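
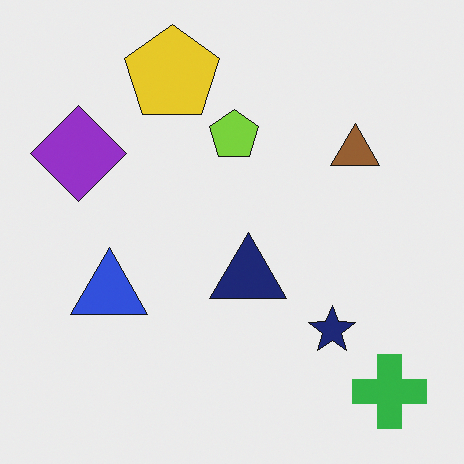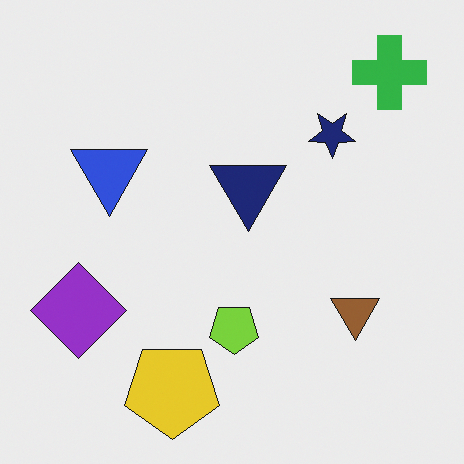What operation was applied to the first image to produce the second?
The image was flipped vertically (top ↔ bottom).

The green cross is in the bottom-right of the first image and the top-right of the second — shapes on opposite sides of the horizontal midline have swapped in a mirror flip.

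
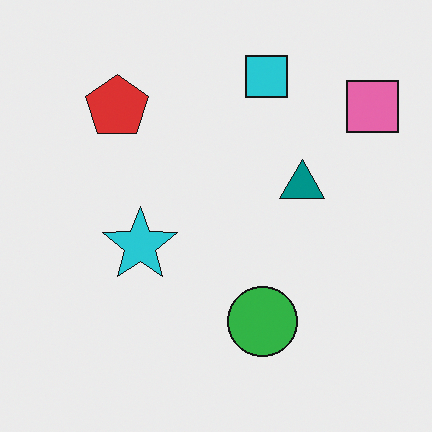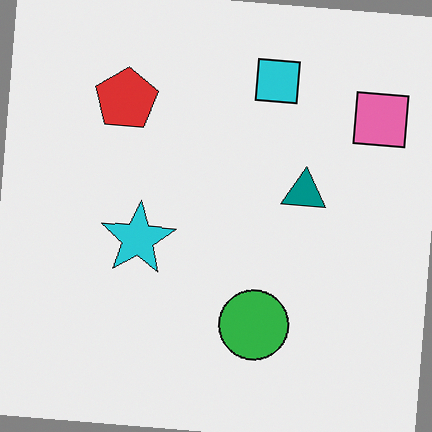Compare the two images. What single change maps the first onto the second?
The second image is the first rotated clockwise by a few degrees.

Every shape is tilted by the same angle and the image corners show triangular fill wedges — a whole-image rotation by a non-right angle.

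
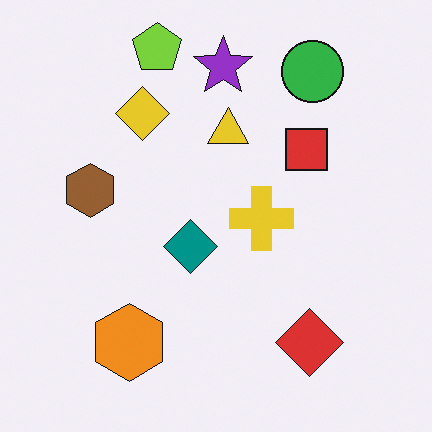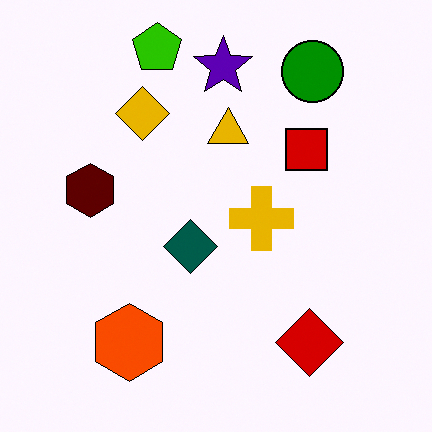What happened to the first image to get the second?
The transformation is: given much higher contrast.

Tones are pushed away from mid-grey across the whole image — a global contrast change.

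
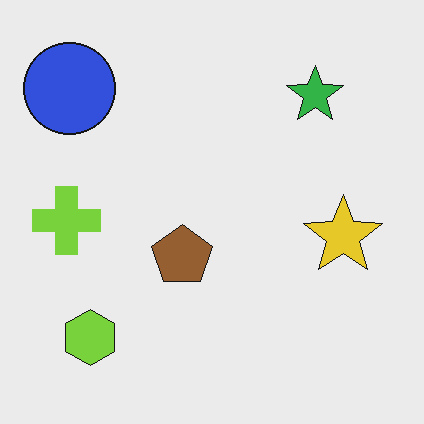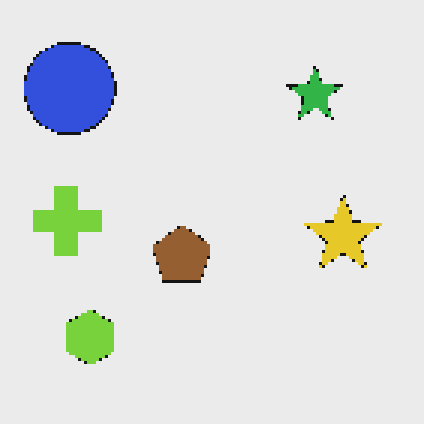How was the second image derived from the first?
This is the original image lightly pixelated (a mild mosaic effect).

Shapes are reduced to large square blocks; fine edges and outlines are lost — a downscale-then-upscale (mosaic) effect.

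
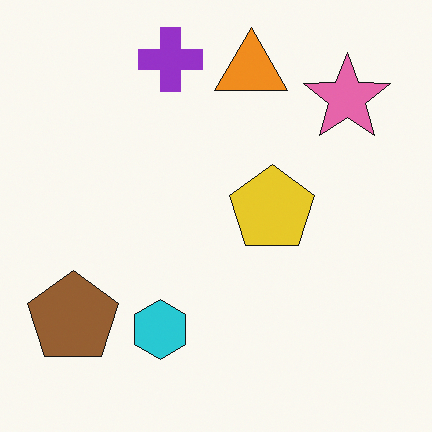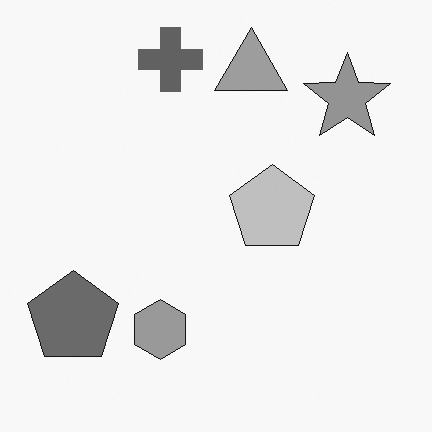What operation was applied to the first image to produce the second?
Converted to grayscale.

All color is removed — every shape is now a shade of grey.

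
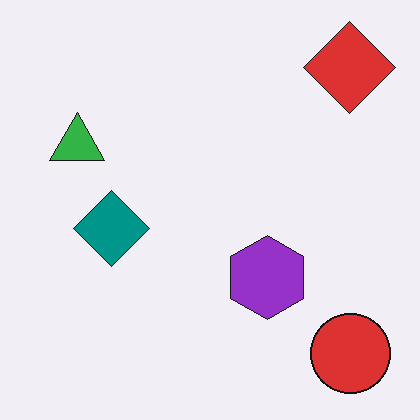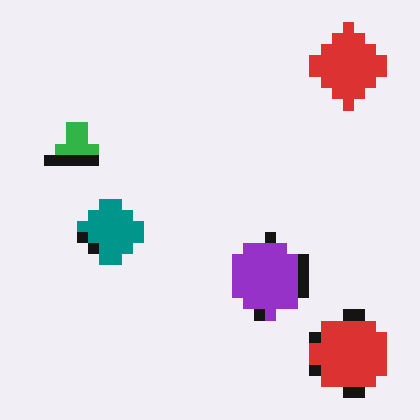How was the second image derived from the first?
It was coarsely pixelated.

Shapes are reduced to large square blocks; fine edges and outlines are lost — a downscale-then-upscale (mosaic) effect.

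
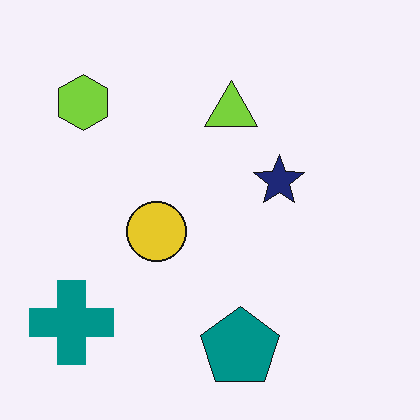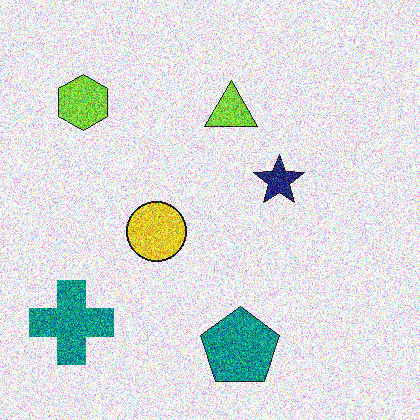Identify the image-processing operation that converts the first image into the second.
The transformation is: degraded with strong gaussian noise.

Random speckle covers the whole image, including the flat background.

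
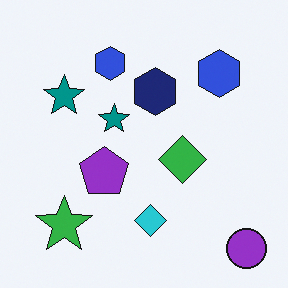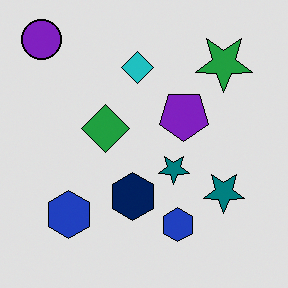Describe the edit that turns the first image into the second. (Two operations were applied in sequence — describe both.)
The transformation is: moderately posterized, then rotated 180°.

Each flat color has snapped to a coarser quantized level — most visibly, the near-white background has dropped to a flat grey. The purple circle sits in the bottom-right of the first image and the top-left of the second — consistent with a whole-image 180° rotation.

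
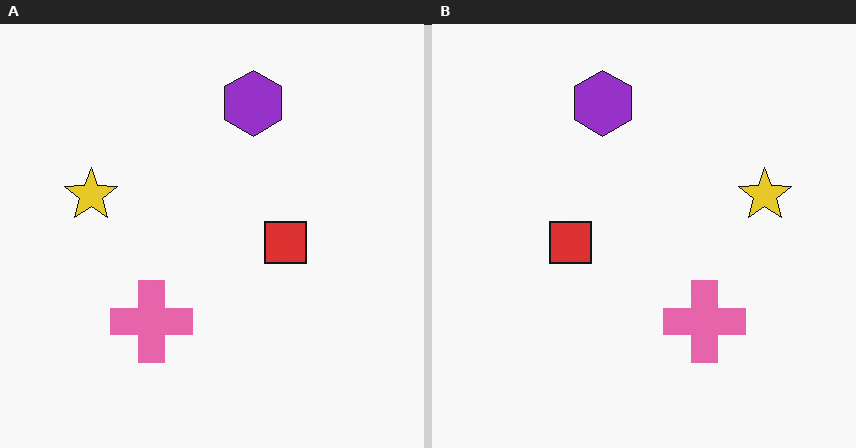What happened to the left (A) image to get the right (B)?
The image was flipped horizontally (left ↔ right).

The yellow star is in the left of the left (A) image and the right of the right (B) — shapes on opposite sides of the vertical midline have swapped in a mirror flip.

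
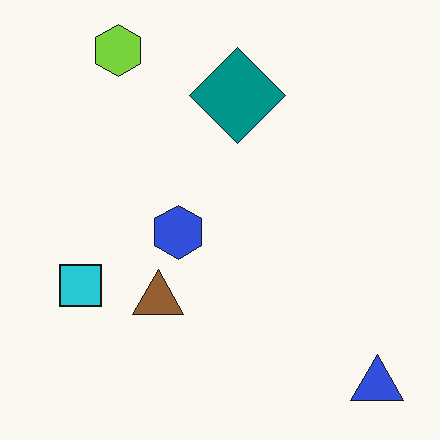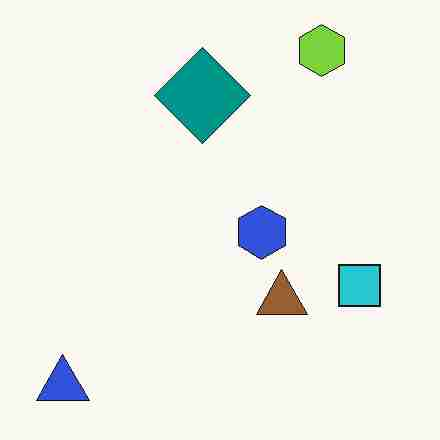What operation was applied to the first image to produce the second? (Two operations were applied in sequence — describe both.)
The transformation is: flipped horizontally (left ↔ right), then heavily JPEG-compressed with obvious blocking artifacts.

The blue triangle is in the bottom-right of the first image and the bottom-left of the second — shapes on opposite sides of the vertical midline have swapped in a mirror flip. Blocky 8×8 compression artifacts appear around shape edges and the flat background shows ringing — characteristic JPEG degradation.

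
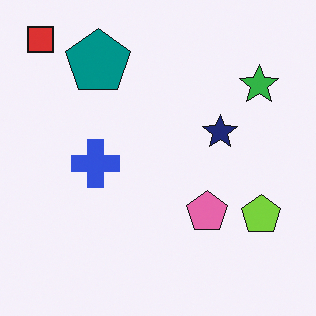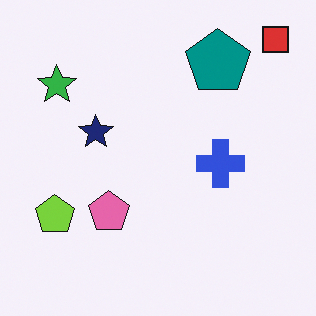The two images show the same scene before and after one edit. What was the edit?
This is the original image flipped horizontally (left ↔ right).

The red square is in the top-left of the first image and the top-right of the second — shapes on opposite sides of the vertical midline have swapped in a mirror flip.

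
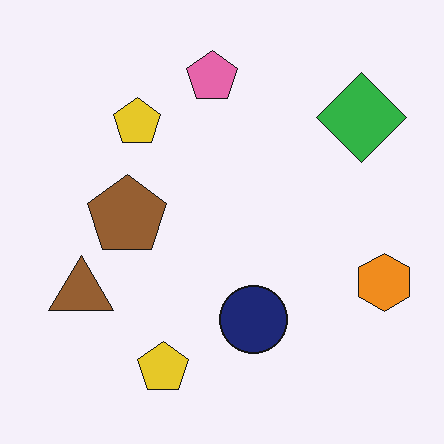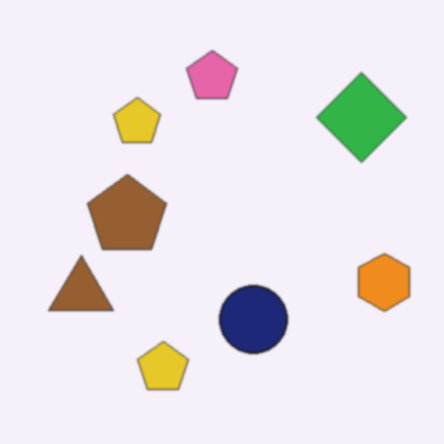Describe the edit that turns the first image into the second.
Given a subtle gaussian blur.

Shape edges and outlines are uniformly softened across the whole image.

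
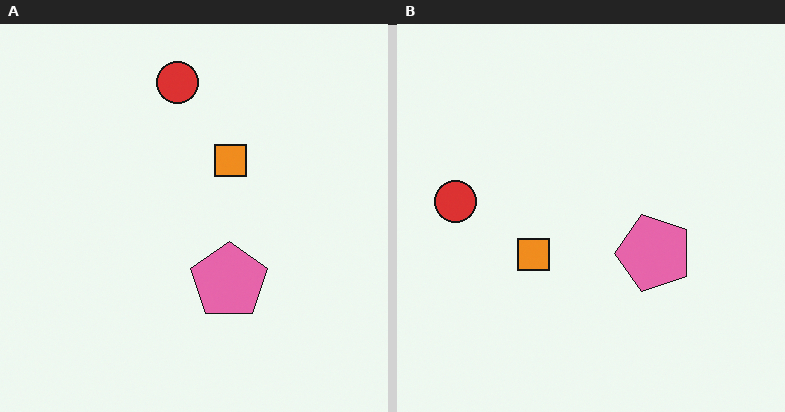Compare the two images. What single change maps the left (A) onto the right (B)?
The image was transposed (reflected across the top-left ↔ bottom-right diagonal).

Shapes have swapped their row and column positions — what was in the top-right is now in the bottom-left — a diagonal reflection.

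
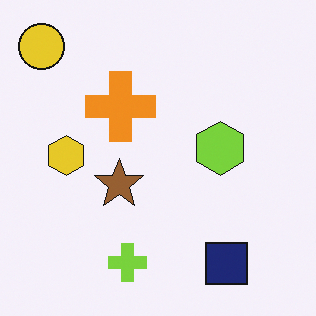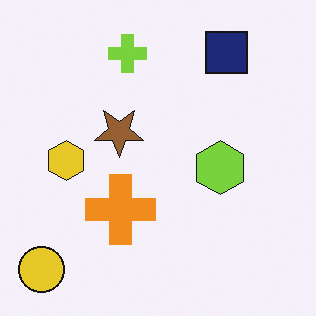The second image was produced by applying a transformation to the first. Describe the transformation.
The image was flipped vertically (top ↔ bottom).

The yellow circle is in the top-left of the first image and the bottom-left of the second — shapes on opposite sides of the horizontal midline have swapped in a mirror flip.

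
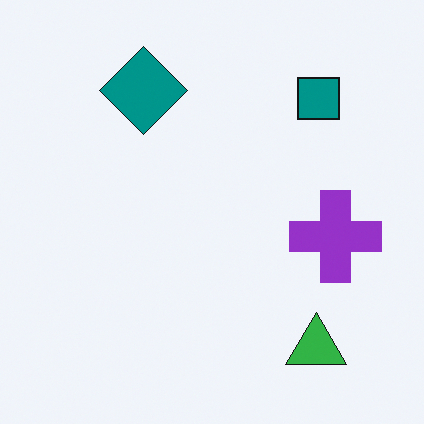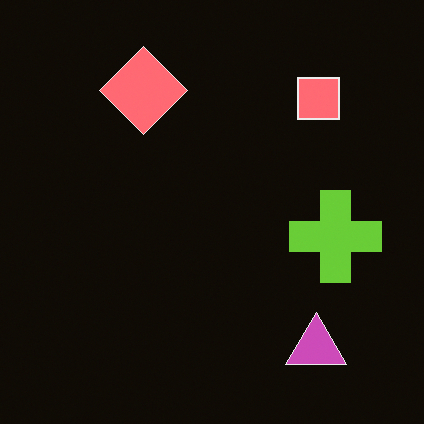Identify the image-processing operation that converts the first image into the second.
Color-inverted (negative).

The light background has become dark and every shape's color is its complement — a photographic negative.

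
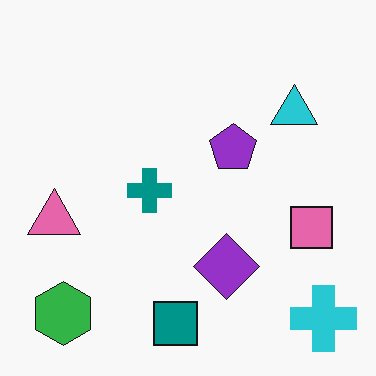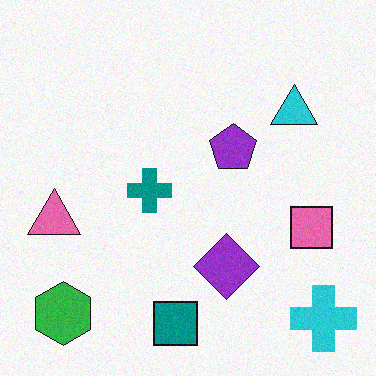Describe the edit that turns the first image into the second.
The image was degraded with light additive noise.

Random speckle covers the whole image, including the flat background.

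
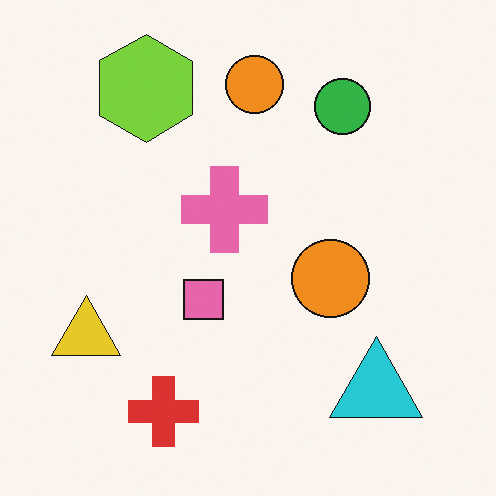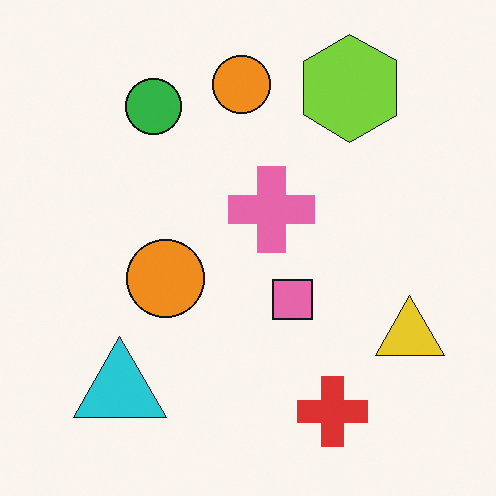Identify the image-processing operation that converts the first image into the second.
The second image is the first flipped horizontally (left ↔ right).

The yellow triangle is in the bottom-left of the first image and the bottom-right of the second — shapes on opposite sides of the vertical midline have swapped in a mirror flip.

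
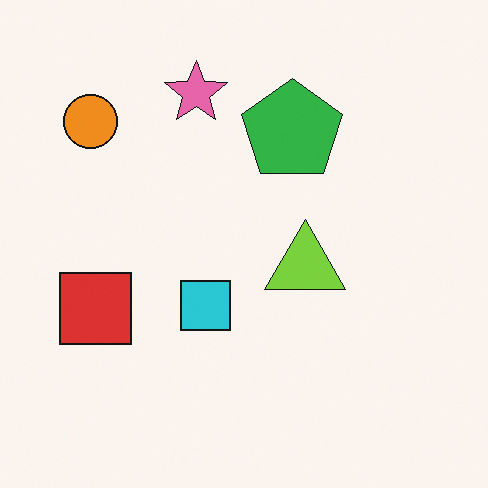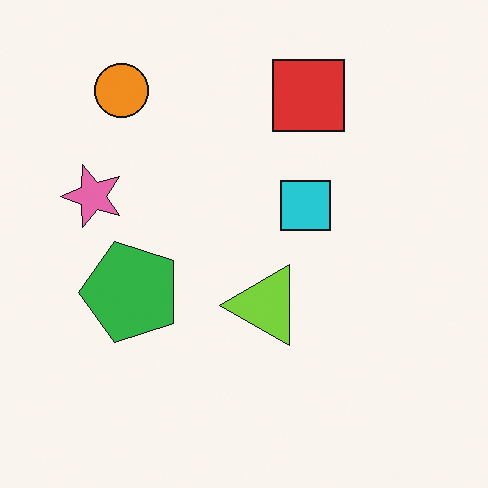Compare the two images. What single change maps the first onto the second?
The second image is the first transposed (reflected across the top-left ↔ bottom-right diagonal).

Shapes have swapped their row and column positions — what was in the top-right is now in the bottom-left — a diagonal reflection.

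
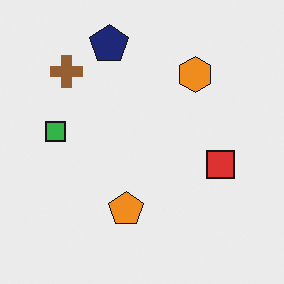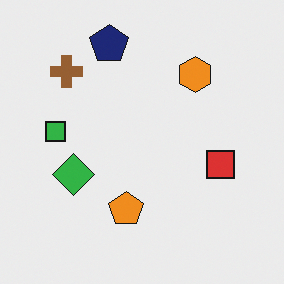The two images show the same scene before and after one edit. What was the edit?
The second image is the first overlaid with an additional green diamond.

A green diamond appears in the second image that is absent from the first.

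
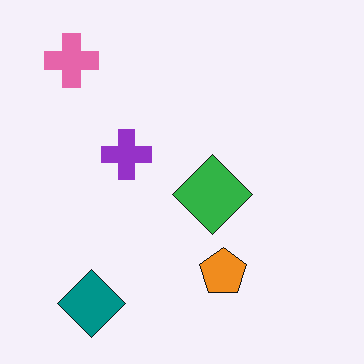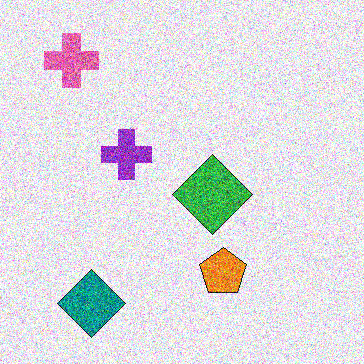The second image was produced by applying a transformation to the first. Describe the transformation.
The image was degraded with a thick layer of grain.

Random speckle covers the whole image, including the flat background.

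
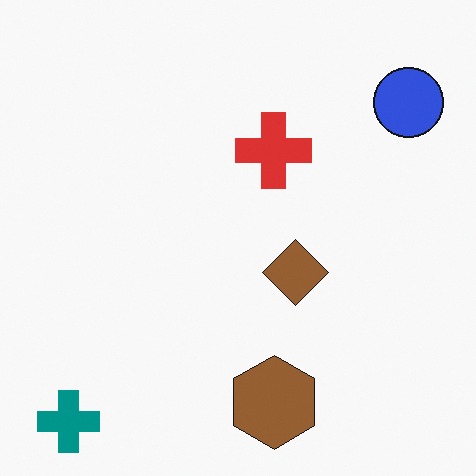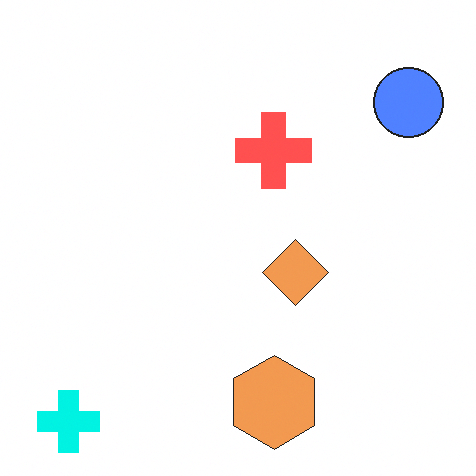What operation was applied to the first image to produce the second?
The second image is the first noticeably brightened.

Every pixel — background and shapes alike — is uniformly brightened.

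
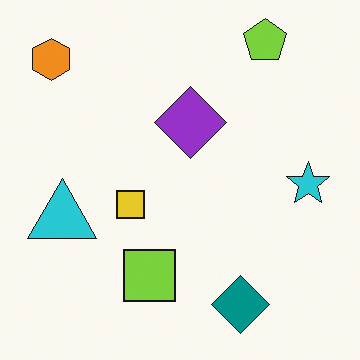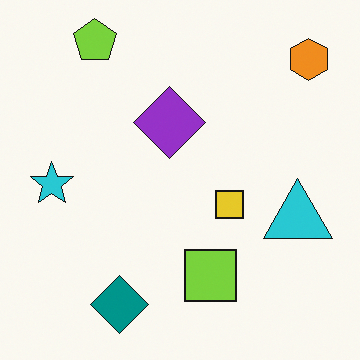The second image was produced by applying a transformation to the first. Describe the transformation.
The transformation is: flipped horizontally (left ↔ right).

The orange hexagon is in the top-left of the first image and the top-right of the second — shapes on opposite sides of the vertical midline have swapped in a mirror flip.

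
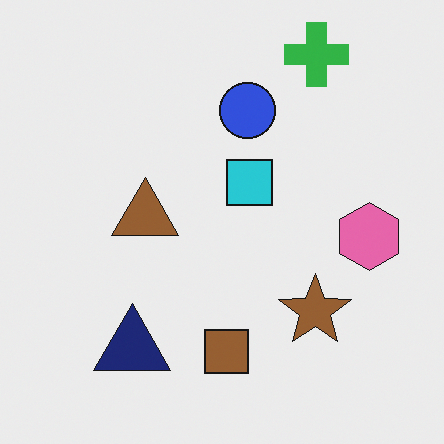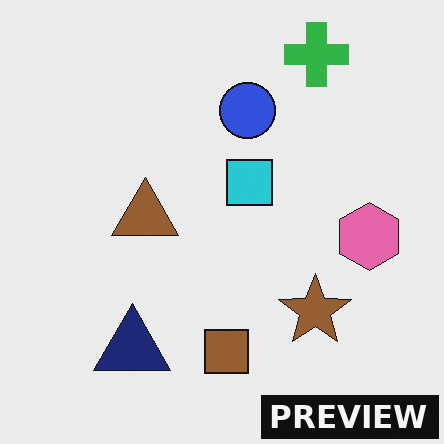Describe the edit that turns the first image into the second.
The image was watermarked with the text "PREVIEW" in the lower-right corner.

A dark label reading "PREVIEW" appears in the lower-right corner.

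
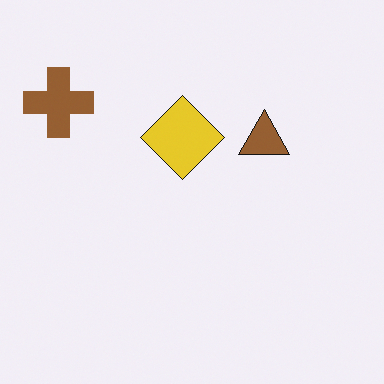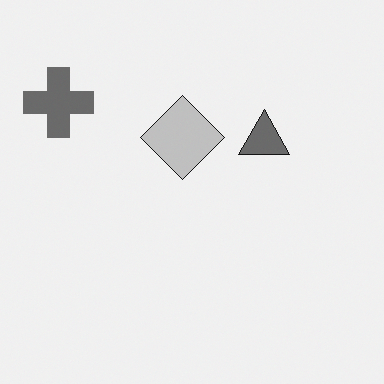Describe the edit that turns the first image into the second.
The second image is the first converted to grayscale.

All color is removed — every shape is now a shade of grey.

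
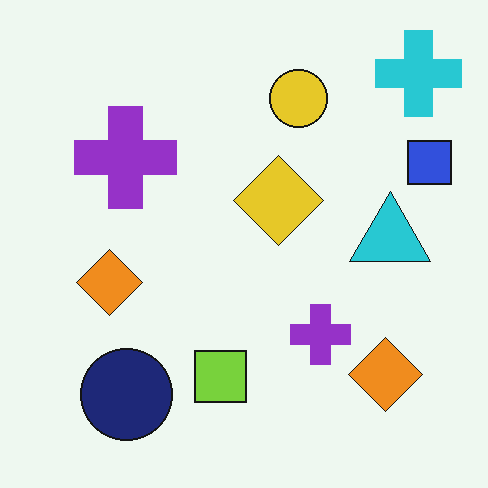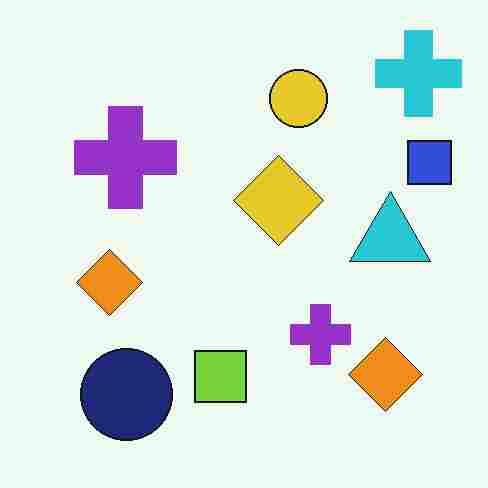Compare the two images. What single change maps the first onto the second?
Degraded with heavy JPEG compression.

Blocky 8×8 compression artifacts appear around shape edges and the flat background shows ringing — characteristic JPEG degradation.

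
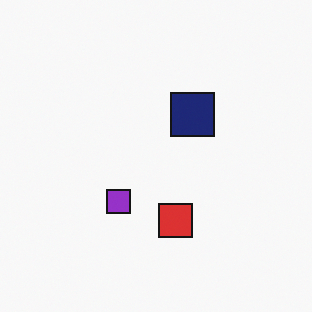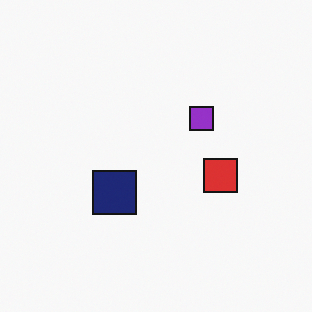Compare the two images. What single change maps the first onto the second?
The second image is the first transposed (reflected across the top-left ↔ bottom-right diagonal).

Shapes have swapped their row and column positions — what was in the top-right is now in the bottom-left — a diagonal reflection.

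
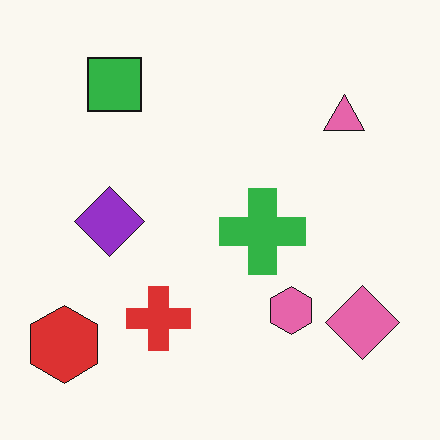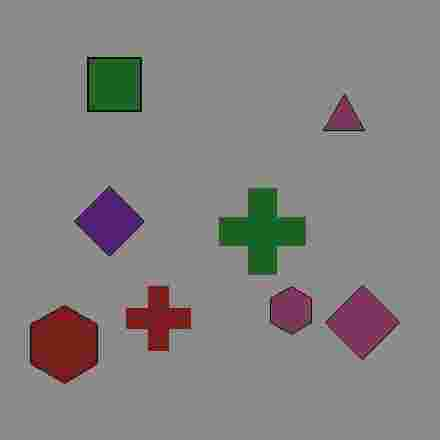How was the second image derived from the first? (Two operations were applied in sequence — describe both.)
Darkened a lot, then degraded with heavy JPEG compression.

Every pixel — background and shapes alike — is uniformly darkened. Blocky 8×8 compression artifacts appear around shape edges and the flat background shows ringing — characteristic JPEG degradation.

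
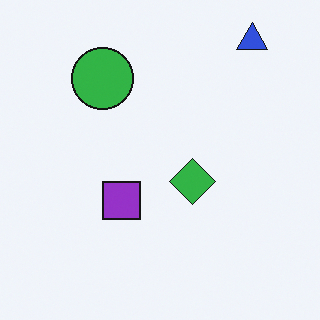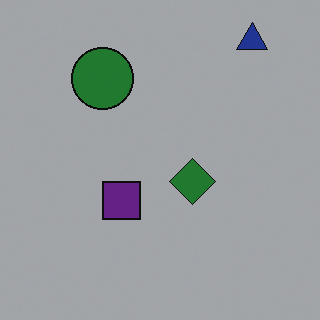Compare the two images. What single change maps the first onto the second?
The second image is the first substantially darkened.

Every pixel — background and shapes alike — is uniformly darkened.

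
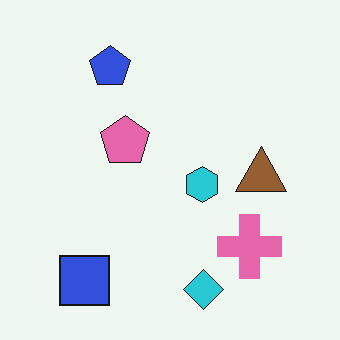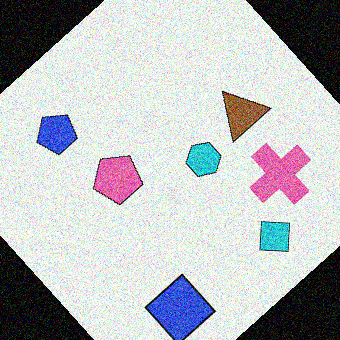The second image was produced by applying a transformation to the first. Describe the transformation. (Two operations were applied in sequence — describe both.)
This is the original image rotated counter-clockwise by a large amount — several tens of degrees, then degraded with heavy additive noise.

Every shape is tilted by the same angle and the image corners show triangular fill wedges — a whole-image rotation by a non-right angle. Random speckle covers the whole image, including the flat background.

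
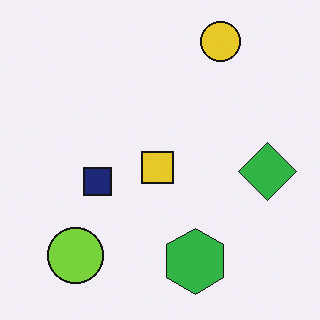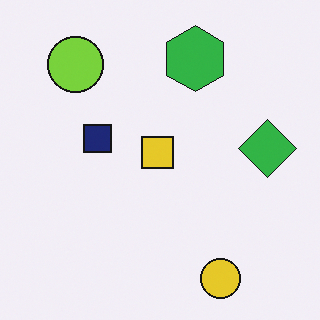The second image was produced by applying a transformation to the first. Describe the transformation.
This is the original image flipped vertically (top ↔ bottom).

The yellow circle is in the top-right of the first image and the bottom-right of the second — shapes on opposite sides of the horizontal midline have swapped in a mirror flip.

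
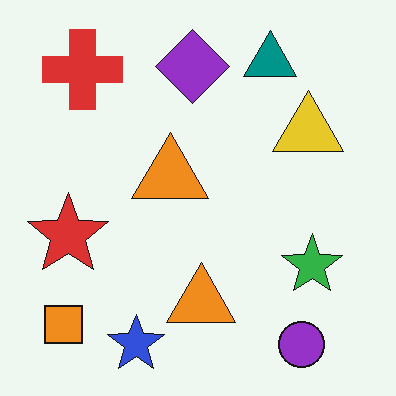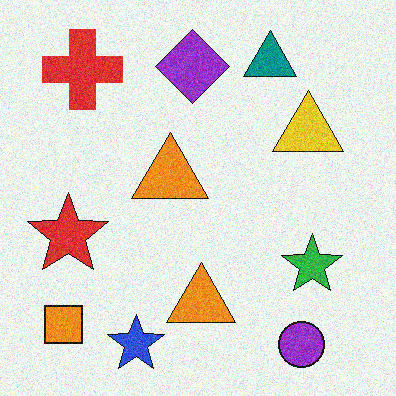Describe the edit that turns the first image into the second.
The image was degraded with visible gaussian noise.

Random speckle covers the whole image, including the flat background.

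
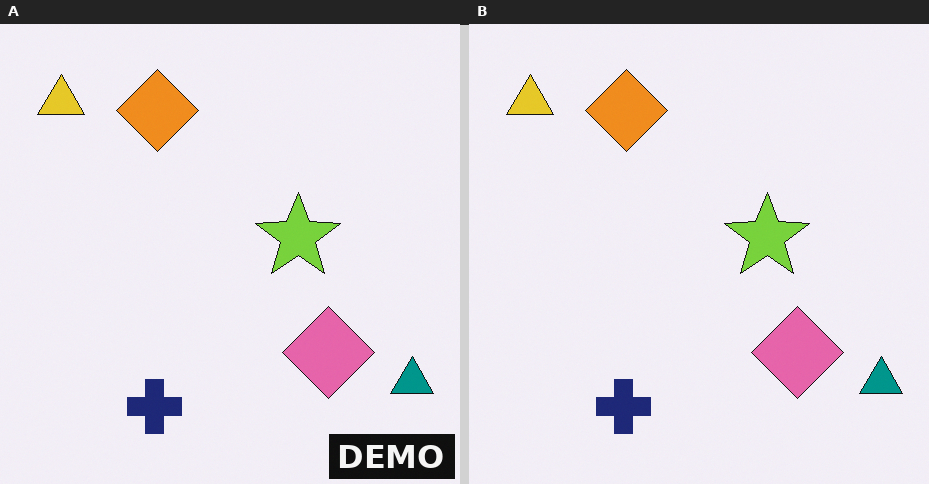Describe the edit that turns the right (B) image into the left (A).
Watermarked with the text "DEMO" in the lower-right corner.

A dark label reading "DEMO" appears in the lower-right corner.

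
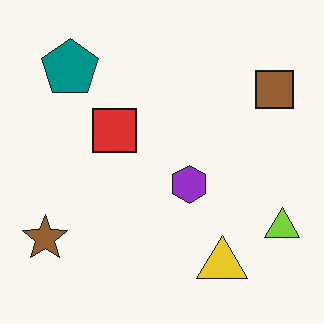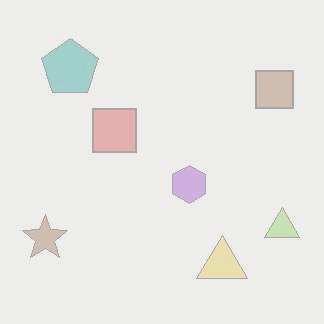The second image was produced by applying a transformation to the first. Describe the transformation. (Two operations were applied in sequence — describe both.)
This is the original image degraded with heavy JPEG compression, then given much lower contrast.

Blocky 8×8 compression artifacts appear around shape edges and the flat background shows ringing — characteristic JPEG degradation. Tones are pushed toward mid-grey across the whole image — a global contrast change.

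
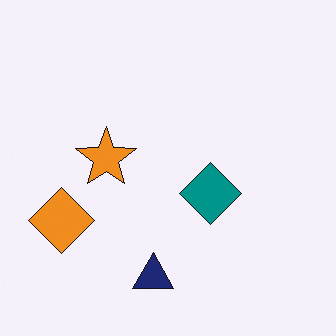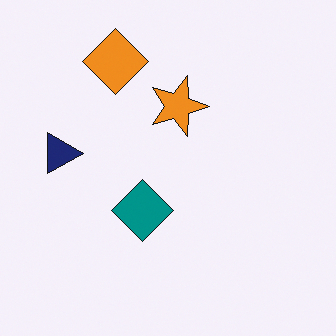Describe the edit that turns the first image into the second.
The image was rotated 90° clockwise.

The orange diamond sits in the left of the first image and the top of the second — consistent with a whole-image 90° clockwise rotation.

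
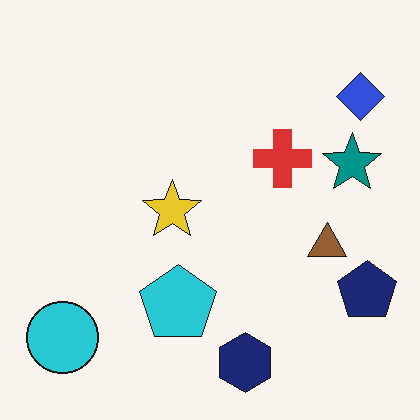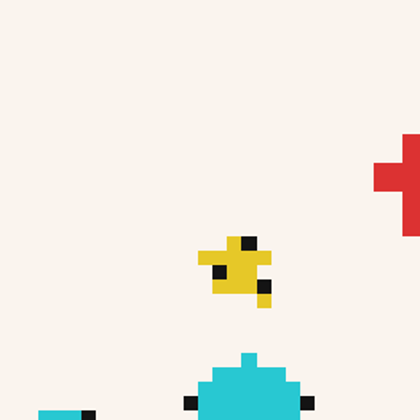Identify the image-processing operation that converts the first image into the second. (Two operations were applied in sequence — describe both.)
The transformation is: coarsely pixelated, then cropped to a modestly smaller region and rescaled.

Shapes are reduced to large square blocks; fine edges and outlines are lost — a downscale-then-upscale (mosaic) effect. The visible shapes are larger and the field of view is narrower; shapes near the original edges may be partly or wholly outside the frame — a crop-and-rescale.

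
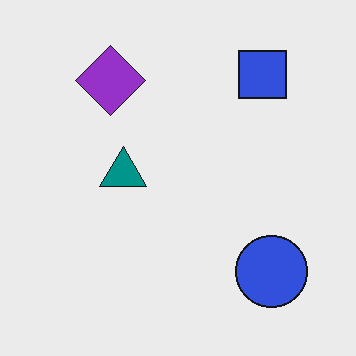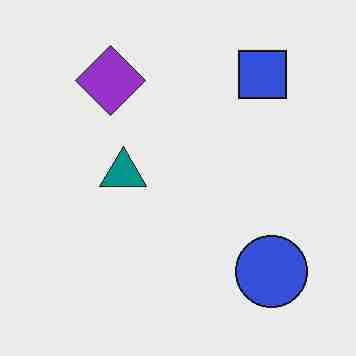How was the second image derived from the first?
It was heavily JPEG-compressed with obvious blocking artifacts.

Blocky 8×8 compression artifacts appear around shape edges and the flat background shows ringing — characteristic JPEG degradation.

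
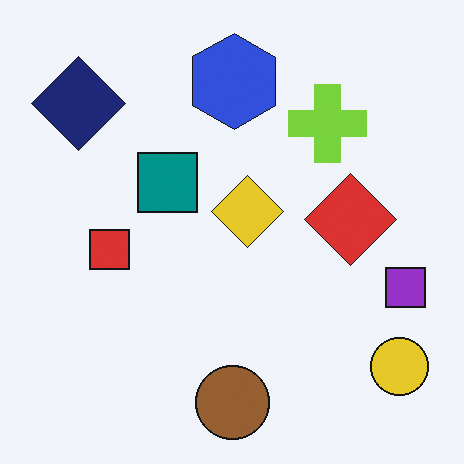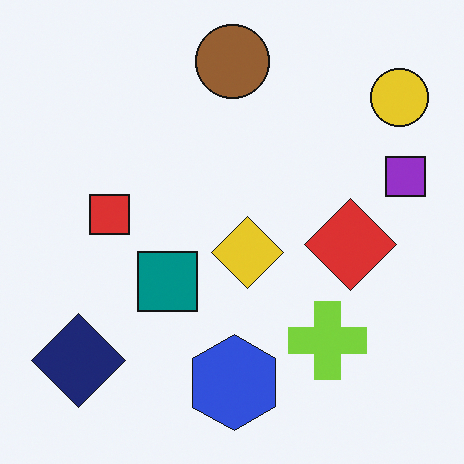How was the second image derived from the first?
The image was flipped vertically (top ↔ bottom).

The brown circle is in the bottom of the first image and the top of the second — shapes on opposite sides of the horizontal midline have swapped in a mirror flip.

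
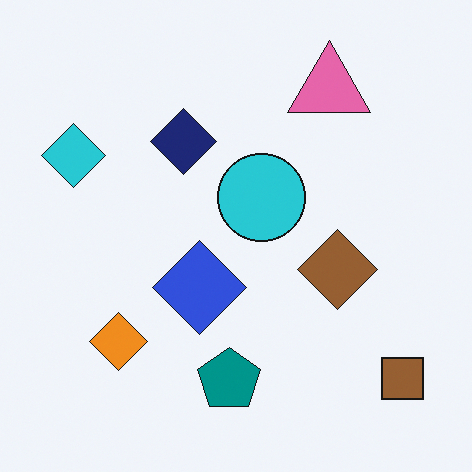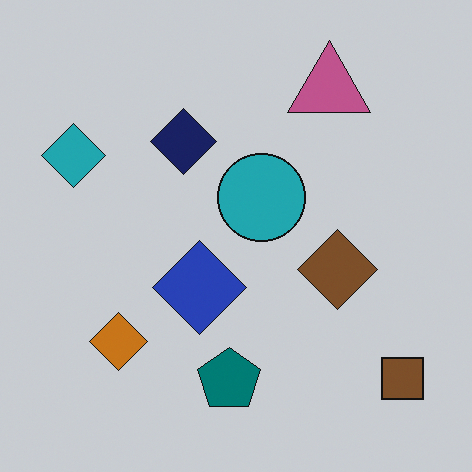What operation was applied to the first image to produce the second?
The transformation is: darkened a little.

Every pixel — background and shapes alike — is uniformly darkened.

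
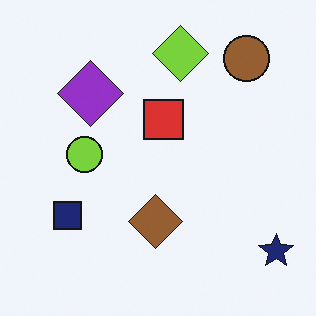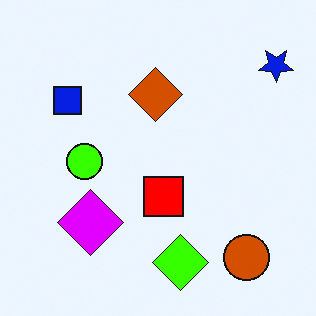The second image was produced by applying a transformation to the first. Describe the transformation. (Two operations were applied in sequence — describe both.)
The transformation is: heavily oversaturated, then flipped vertically (top ↔ bottom).

All colors are more vivid — a global saturation change. The lime diamond is in the top of the first image and the bottom of the second — shapes on opposite sides of the horizontal midline have swapped in a mirror flip.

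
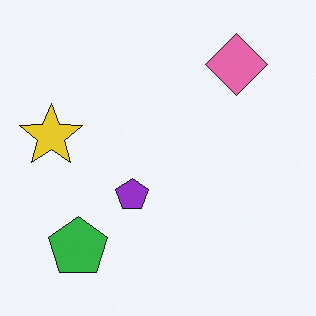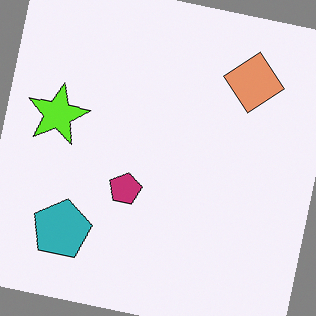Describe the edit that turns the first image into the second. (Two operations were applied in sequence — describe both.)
The image was rotated clockwise by a small amount, then hue-shifted by a small amount.

Every shape is tilted by the same angle and the image corners show triangular fill wedges — a whole-image rotation by a non-right angle. Every shape's color has rotated by the same amount around the hue wheel — a uniform hue shift.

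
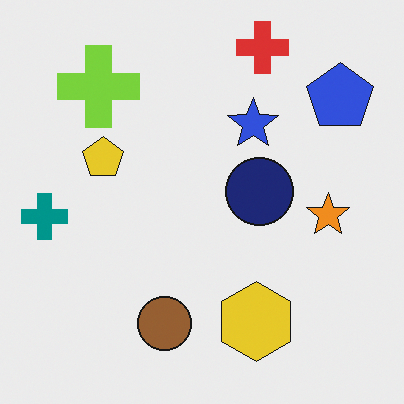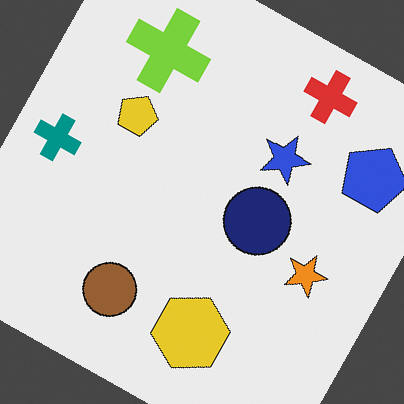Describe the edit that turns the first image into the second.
This is the original image rotated clockwise by a clearly visible amount.

Every shape is tilted by the same angle and the image corners show triangular fill wedges — a whole-image rotation by a non-right angle.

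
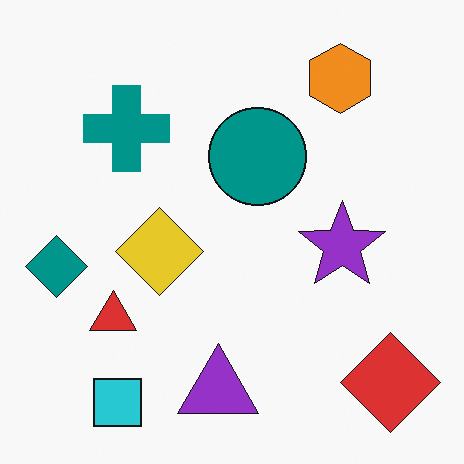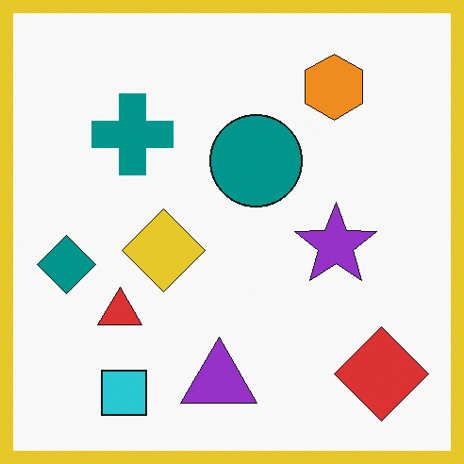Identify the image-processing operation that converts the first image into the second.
The image was framed with a yellow border.

A solid yellow frame runs around the edge of the second image, with the content slightly shrunk inside it.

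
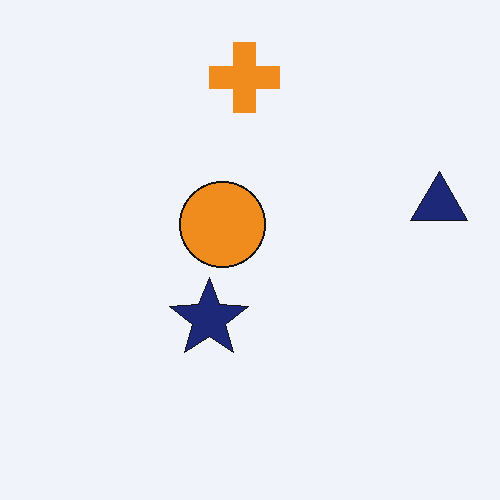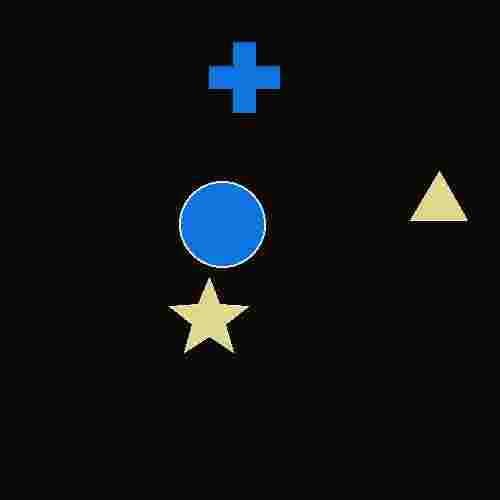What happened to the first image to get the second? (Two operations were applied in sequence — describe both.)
Color-inverted (negative), then degraded with heavy JPEG compression.

The light background has become dark and every shape's color is its complement — a photographic negative. Blocky 8×8 compression artifacts appear around shape edges and the flat background shows ringing — characteristic JPEG degradation.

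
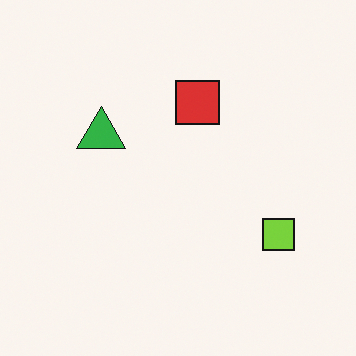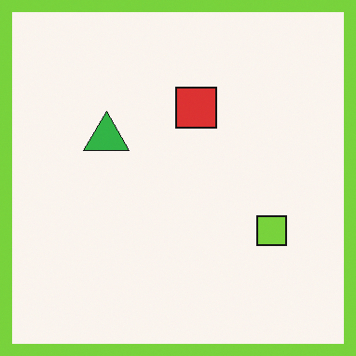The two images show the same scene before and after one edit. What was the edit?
The transformation is: framed with a lime border.

A solid lime frame runs around the edge of the second image, with the content slightly shrunk inside it.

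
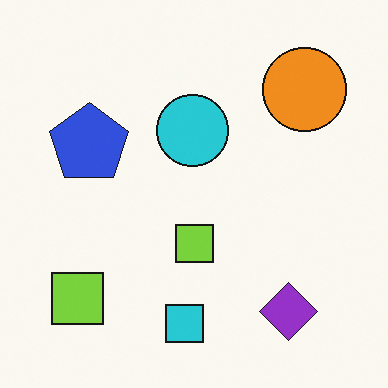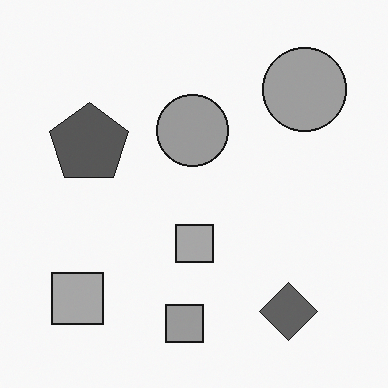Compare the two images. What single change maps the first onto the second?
The second image is the first converted to grayscale.

All color is removed — every shape is now a shade of grey.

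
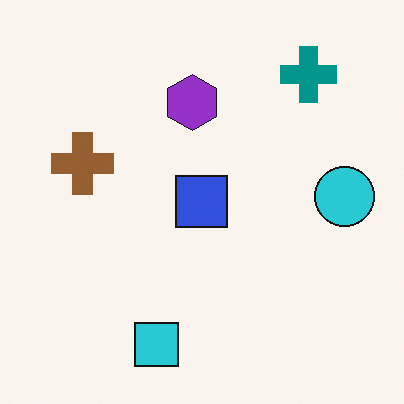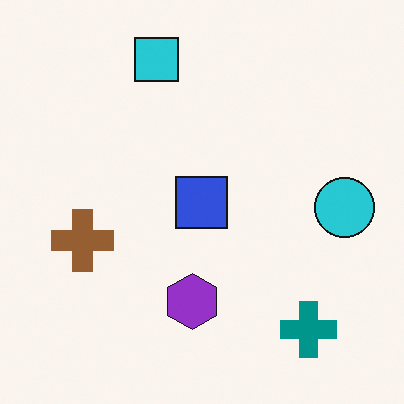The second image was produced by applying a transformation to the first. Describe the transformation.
This is the original image flipped vertically (top ↔ bottom).

The cyan square is in the bottom of the first image and the top of the second — shapes on opposite sides of the horizontal midline have swapped in a mirror flip.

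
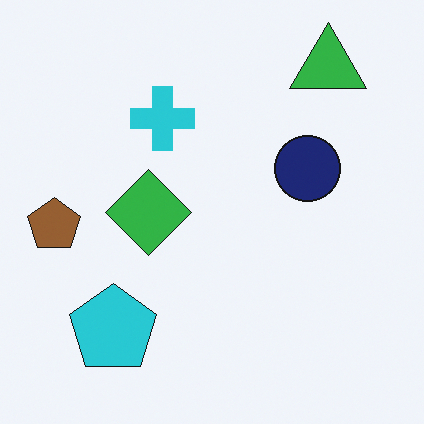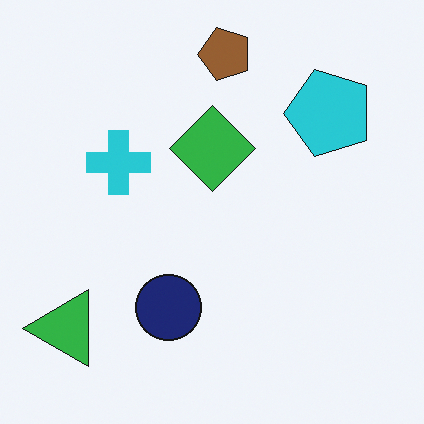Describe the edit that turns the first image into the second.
The transformation is: transposed (reflected across the top-left ↔ bottom-right diagonal).

Shapes have swapped their row and column positions — what was in the top-right is now in the bottom-left — a diagonal reflection.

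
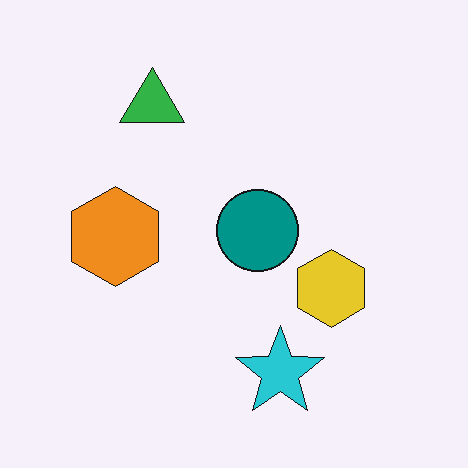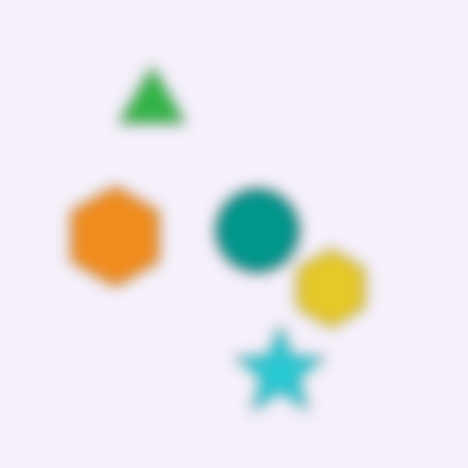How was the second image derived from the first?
The image was strongly gaussian-blurred.

Shape edges and outlines are uniformly softened across the whole image.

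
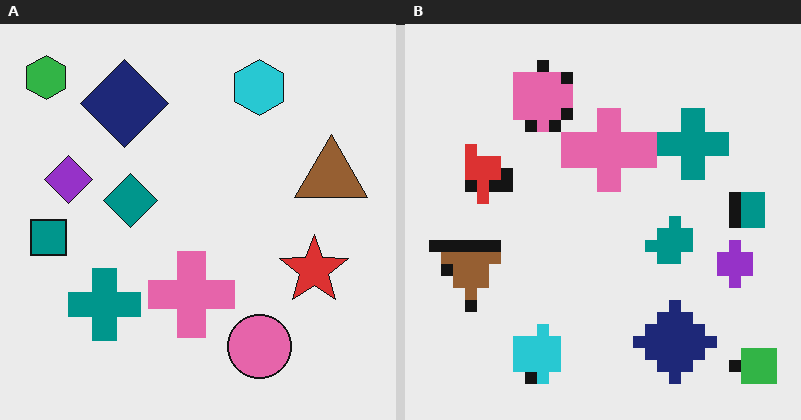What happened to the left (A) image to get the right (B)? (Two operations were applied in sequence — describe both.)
The transformation is: rotated 180°, then coarsely pixelated.

The green hexagon sits in the top-left of the left (A) image and the bottom-right of the right (B) — consistent with a whole-image 180° rotation. Shapes are reduced to large square blocks; fine edges and outlines are lost — a downscale-then-upscale (mosaic) effect.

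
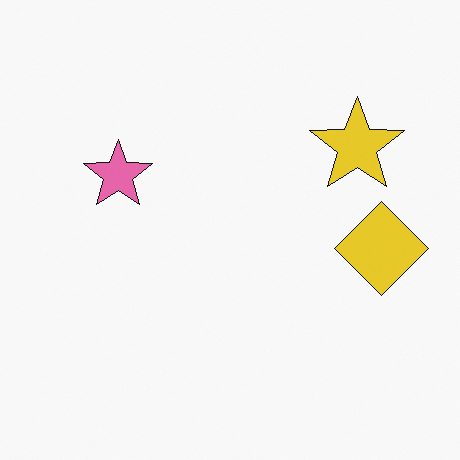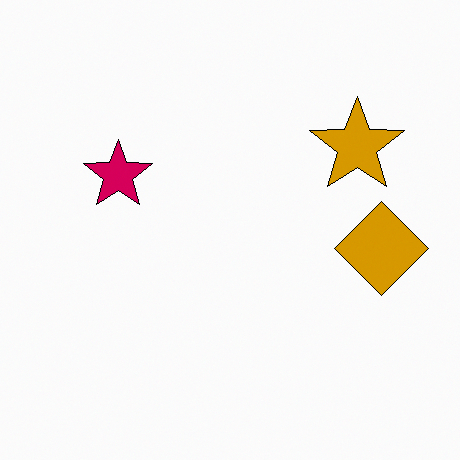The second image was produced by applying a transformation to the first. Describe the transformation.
The second image is the first boosted in contrast.

Tones are pushed away from mid-grey across the whole image — a global contrast change.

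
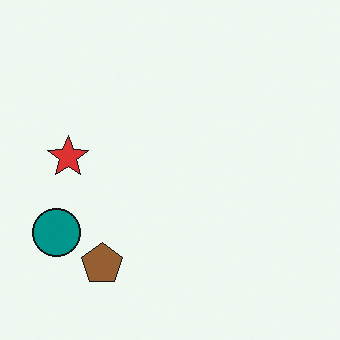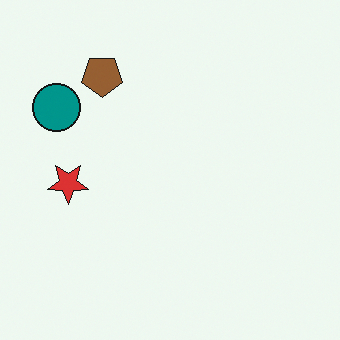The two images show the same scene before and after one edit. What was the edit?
The image was flipped vertically (top ↔ bottom).

The brown pentagon is in the bottom-left of the first image and the top-left of the second — shapes on opposite sides of the horizontal midline have swapped in a mirror flip.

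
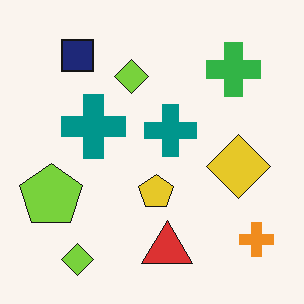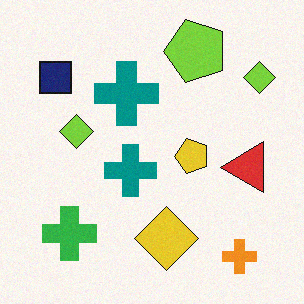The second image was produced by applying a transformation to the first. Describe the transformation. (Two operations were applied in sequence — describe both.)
It was transposed (reflected across the top-left ↔ bottom-right diagonal), then degraded with subtle gaussian noise.

Shapes have swapped their row and column positions — what was in the top-right is now in the bottom-left — a diagonal reflection. Random speckle covers the whole image, including the flat background.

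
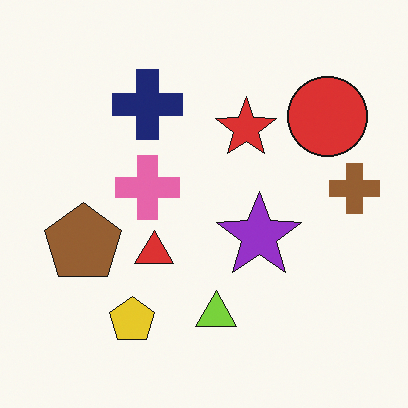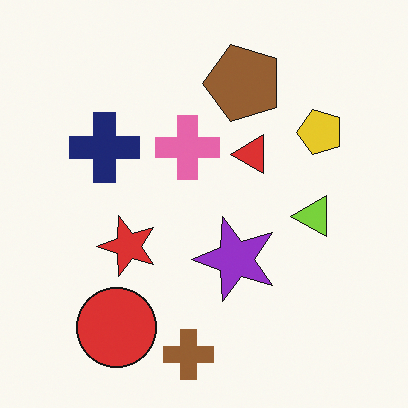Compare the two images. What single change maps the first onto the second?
This is the original image transposed (reflected across the top-left ↔ bottom-right diagonal).

Shapes have swapped their row and column positions — what was in the top-right is now in the bottom-left — a diagonal reflection.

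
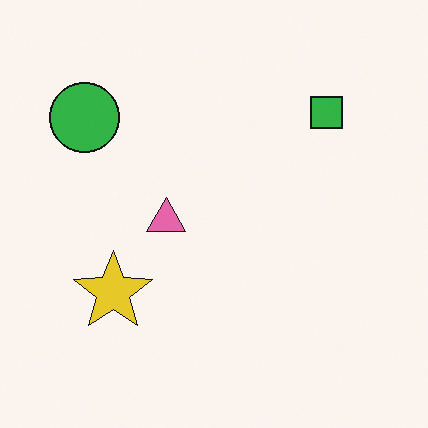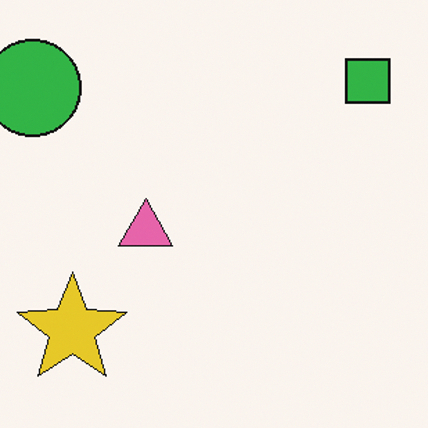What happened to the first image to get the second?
The image was cropped slightly and scaled back up.

The visible shapes are larger and the field of view is narrower; shapes near the original edges may be partly or wholly outside the frame — a crop-and-rescale.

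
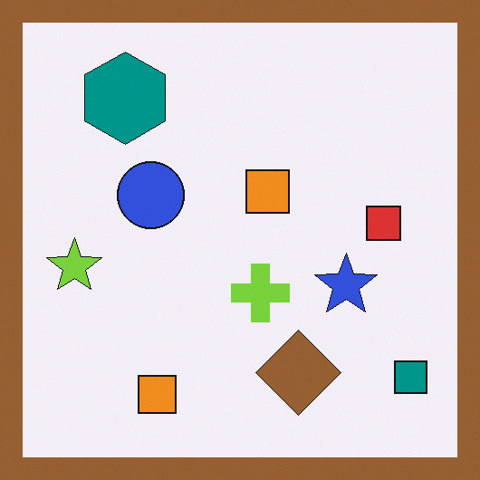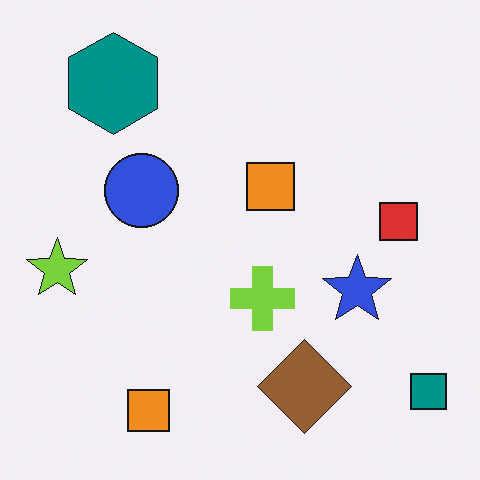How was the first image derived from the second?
Framed with a brown border.

A solid brown frame runs around the edge of the first image, with the content slightly shrunk inside it.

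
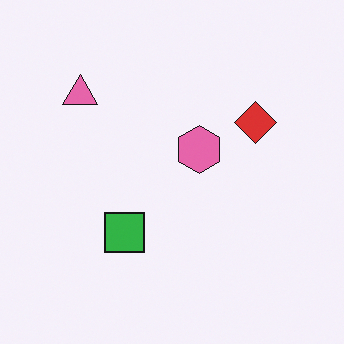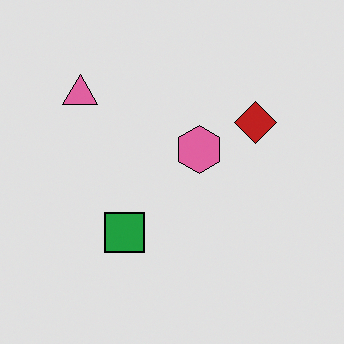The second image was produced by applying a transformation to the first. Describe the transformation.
Posterized to a reduced palette.

Each flat color has snapped to a coarser quantized level — most visibly, the near-white background has dropped to a flat grey.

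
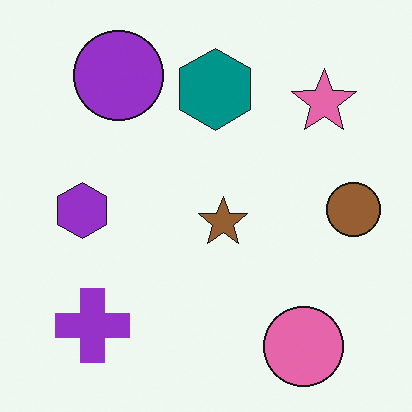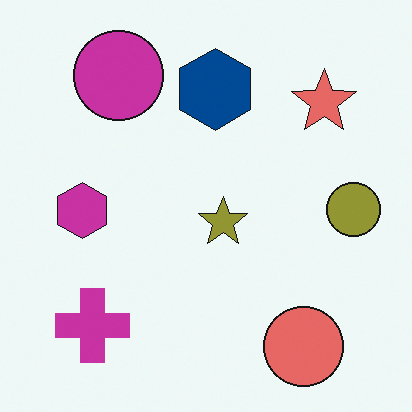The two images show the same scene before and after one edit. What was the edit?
The second image is the first hue-shifted by a small amount.

Every shape's color has rotated by the same amount around the hue wheel — a uniform hue shift.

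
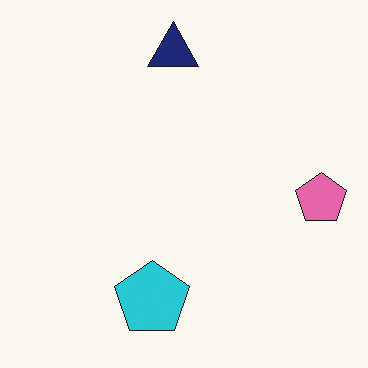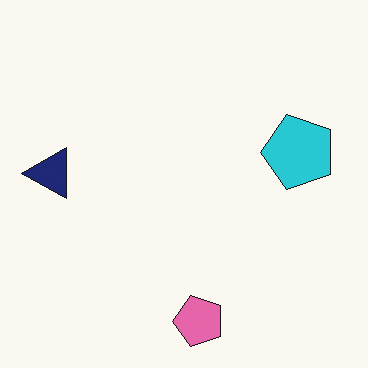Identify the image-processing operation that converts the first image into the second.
Transposed (reflected across the top-left ↔ bottom-right diagonal).

Shapes have swapped their row and column positions — what was in the top-right is now in the bottom-left — a diagonal reflection.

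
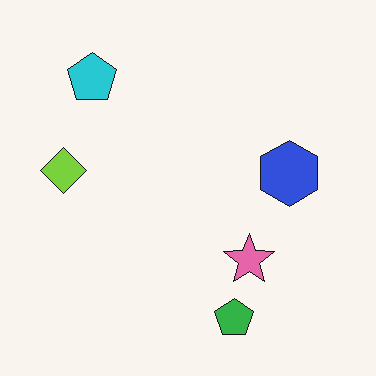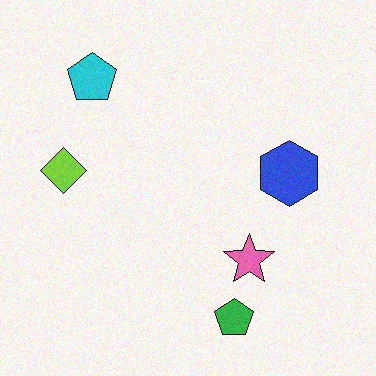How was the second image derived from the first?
The image was degraded with subtle gaussian noise.

Random speckle covers the whole image, including the flat background.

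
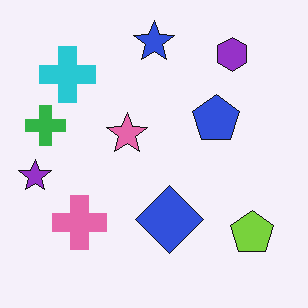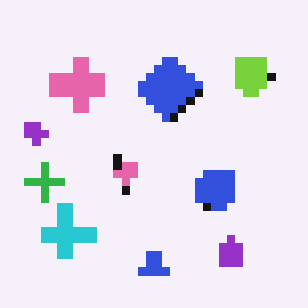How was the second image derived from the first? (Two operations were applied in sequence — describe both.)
The image was flipped vertically (top ↔ bottom), then pixelated into visible square blocks.

The blue star is in the top of the first image and the bottom of the second — shapes on opposite sides of the horizontal midline have swapped in a mirror flip. Shapes are reduced to large square blocks; fine edges and outlines are lost — a downscale-then-upscale (mosaic) effect.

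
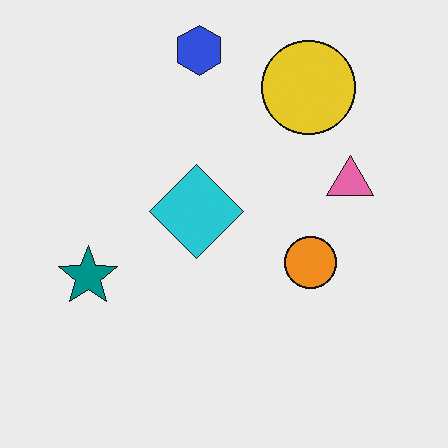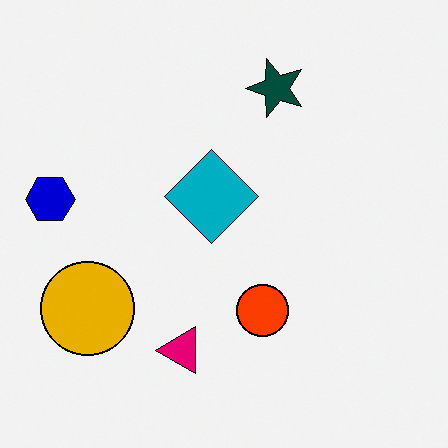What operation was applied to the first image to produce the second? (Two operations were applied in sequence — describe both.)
Given much higher contrast, then transposed (reflected across the top-left ↔ bottom-right diagonal).

Tones are pushed away from mid-grey across the whole image — a global contrast change. Shapes have swapped their row and column positions — what was in the top-right is now in the bottom-left — a diagonal reflection.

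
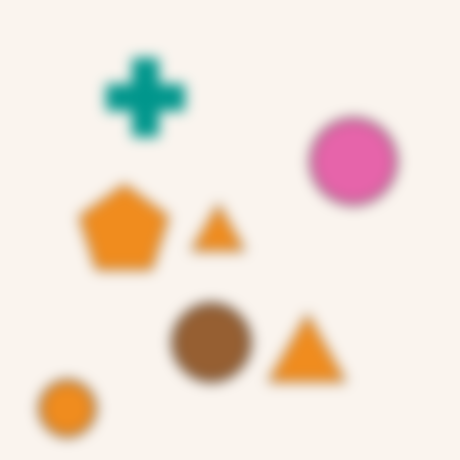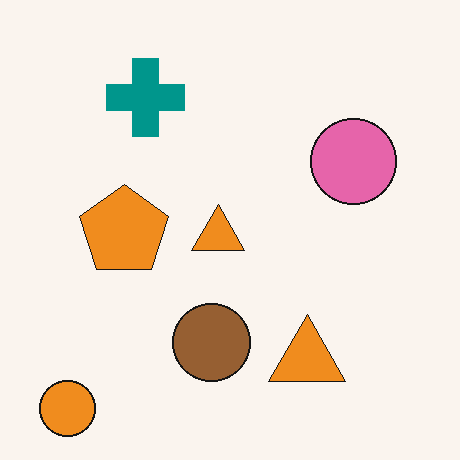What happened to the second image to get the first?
The transformation is: heavily blurred.

Shape edges and outlines are uniformly softened across the whole image.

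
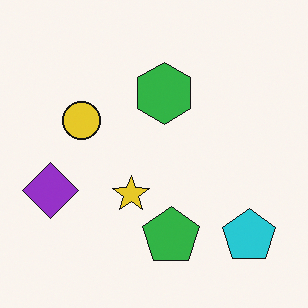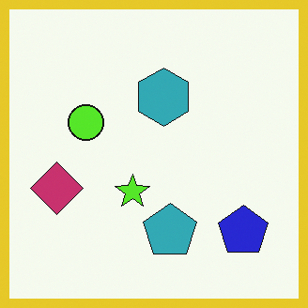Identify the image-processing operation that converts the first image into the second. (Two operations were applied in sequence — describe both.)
This is the original image hue-shifted slightly, then framed with a yellow border.

Every shape's color has rotated by the same amount around the hue wheel — a uniform hue shift. A solid yellow frame runs around the edge of the second image, with the content slightly shrunk inside it.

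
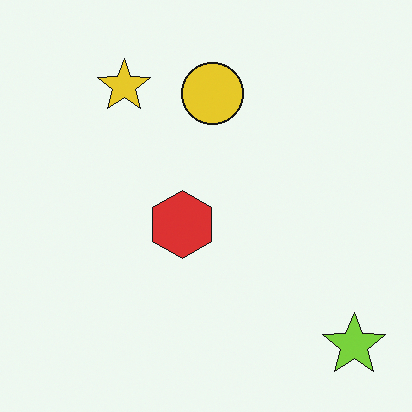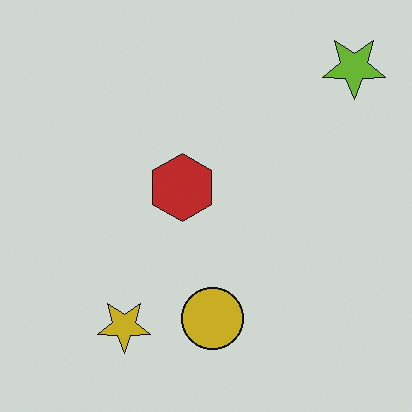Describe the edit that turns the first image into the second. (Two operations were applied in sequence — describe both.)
It was darkened a little, then flipped vertically (top ↔ bottom).

Every pixel — background and shapes alike — is uniformly darkened. The lime star is in the bottom-right of the first image and the top-right of the second — shapes on opposite sides of the horizontal midline have swapped in a mirror flip.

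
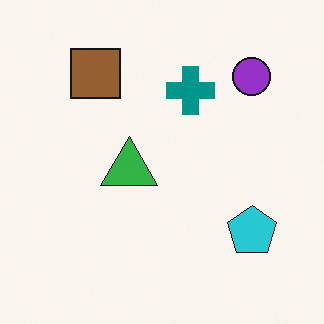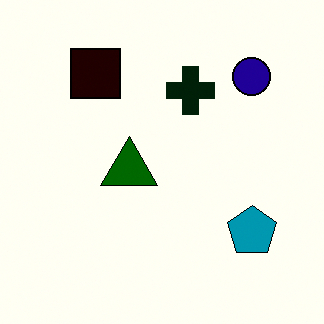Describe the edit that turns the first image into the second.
The second image is the first boosted in contrast.

Tones are pushed away from mid-grey across the whole image — a global contrast change.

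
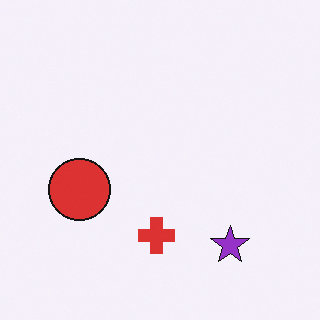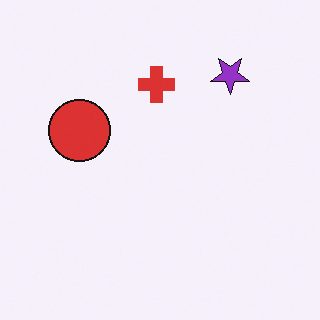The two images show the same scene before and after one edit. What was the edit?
The transformation is: flipped vertically (top ↔ bottom).

The purple star is in the bottom-right of the first image and the top-right of the second — shapes on opposite sides of the horizontal midline have swapped in a mirror flip.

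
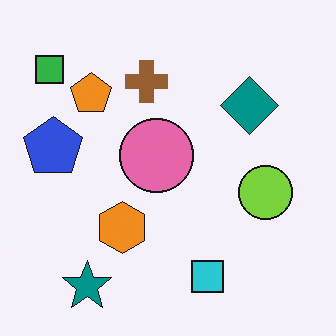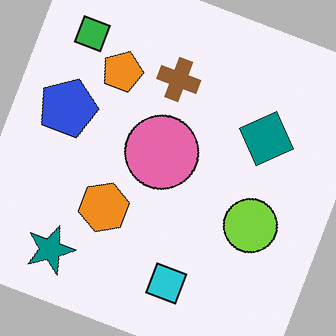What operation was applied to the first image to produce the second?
Rotated clockwise by a clearly visible amount.

Every shape is tilted by the same angle and the image corners show triangular fill wedges — a whole-image rotation by a non-right angle.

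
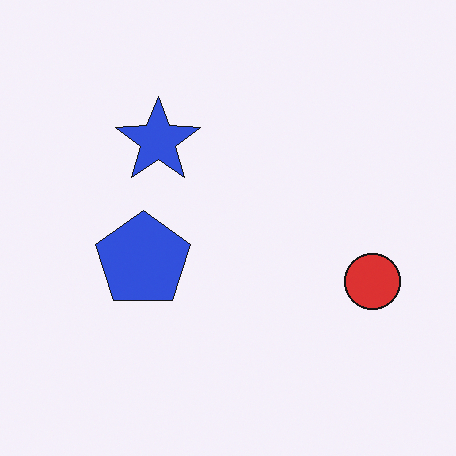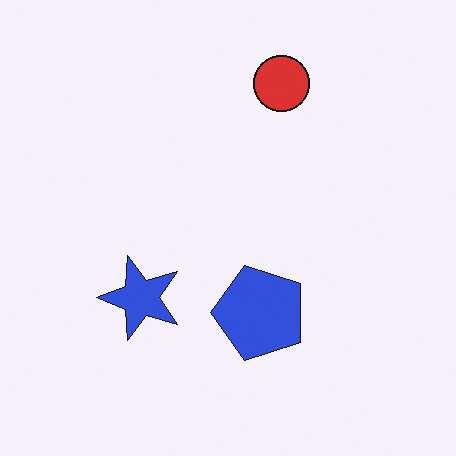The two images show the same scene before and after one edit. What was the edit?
The second image is the first rotated 90° counter-clockwise.

The red circle sits in the right of the first image and the top of the second — consistent with a whole-image 90° counter-clockwise rotation.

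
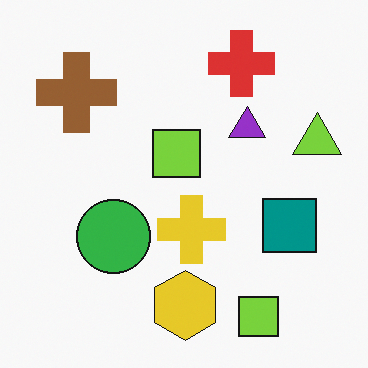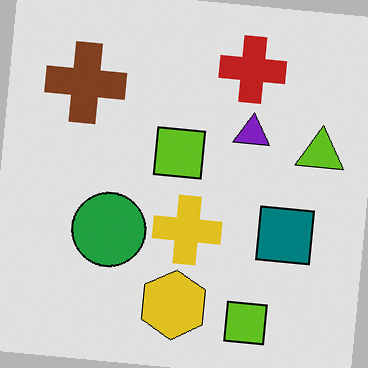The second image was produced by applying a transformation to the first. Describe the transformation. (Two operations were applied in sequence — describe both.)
This is the original image posterized to a reduced palette, then rotated clockwise by a few degrees.

Each flat color has snapped to a coarser quantized level — most visibly, the near-white background has dropped to a flat grey. Every shape is tilted by the same angle and the image corners show triangular fill wedges — a whole-image rotation by a non-right angle.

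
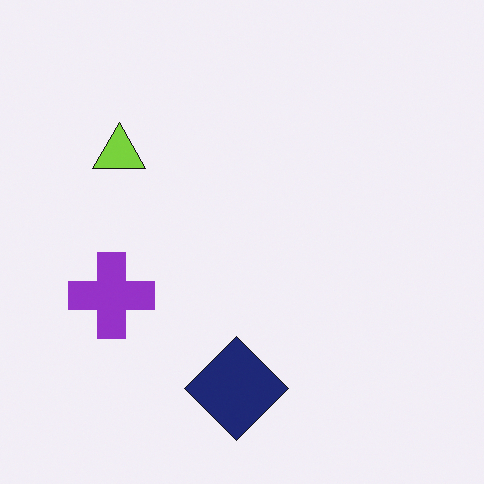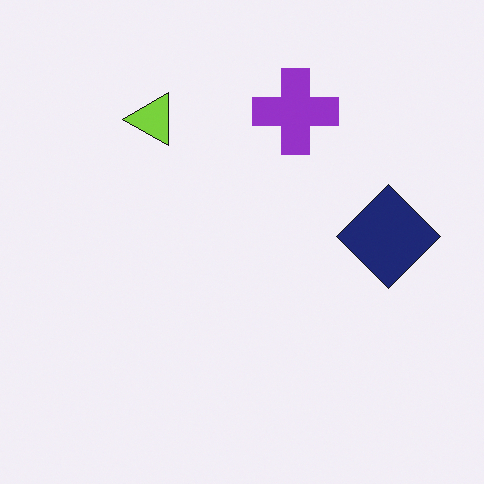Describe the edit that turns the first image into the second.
The image was transposed (reflected across the top-left ↔ bottom-right diagonal).

Shapes have swapped their row and column positions — what was in the top-right is now in the bottom-left — a diagonal reflection.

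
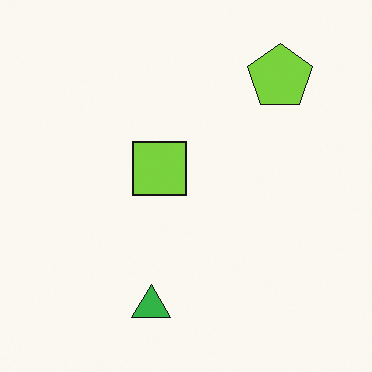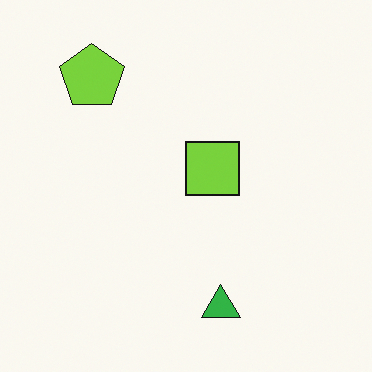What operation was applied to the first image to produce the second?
Flipped horizontally (left ↔ right).

The lime pentagon is in the top-right of the first image and the top-left of the second — shapes on opposite sides of the vertical midline have swapped in a mirror flip.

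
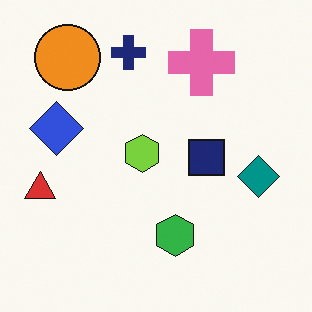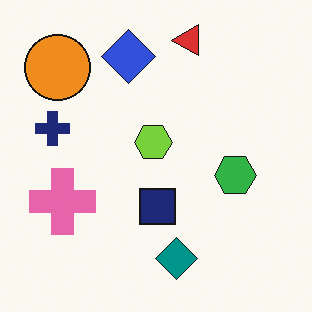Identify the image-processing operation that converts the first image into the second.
This is the original image transposed (reflected across the top-left ↔ bottom-right diagonal).

Shapes have swapped their row and column positions — what was in the top-right is now in the bottom-left — a diagonal reflection.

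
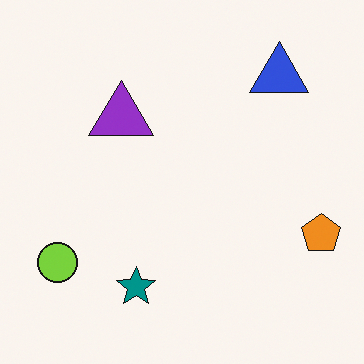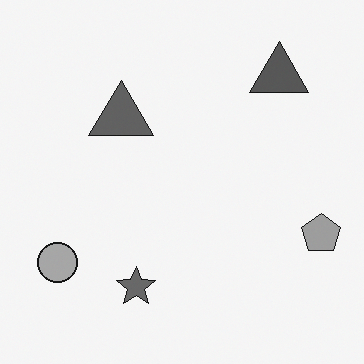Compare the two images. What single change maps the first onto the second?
This is the original image converted to grayscale.

All color is removed — every shape is now a shade of grey.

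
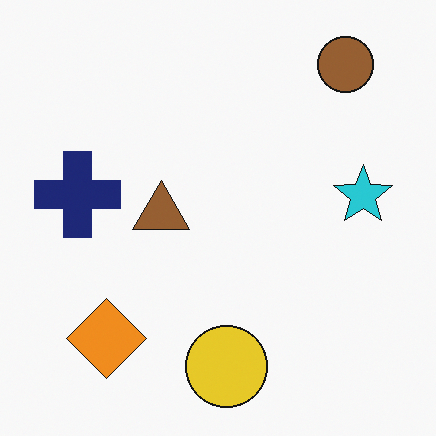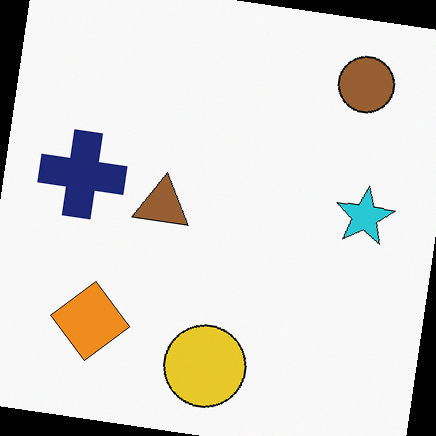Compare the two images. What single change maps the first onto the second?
This is the original image rotated clockwise by a few degrees.

Every shape is tilted by the same angle and the image corners show triangular fill wedges — a whole-image rotation by a non-right angle.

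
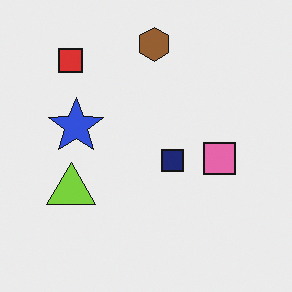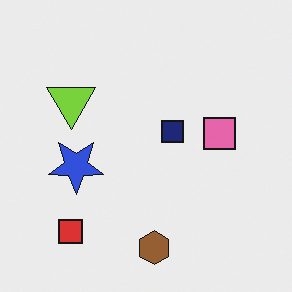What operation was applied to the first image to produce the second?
The image was flipped vertically (top ↔ bottom).

The brown hexagon is in the top of the first image and the bottom of the second — shapes on opposite sides of the horizontal midline have swapped in a mirror flip.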